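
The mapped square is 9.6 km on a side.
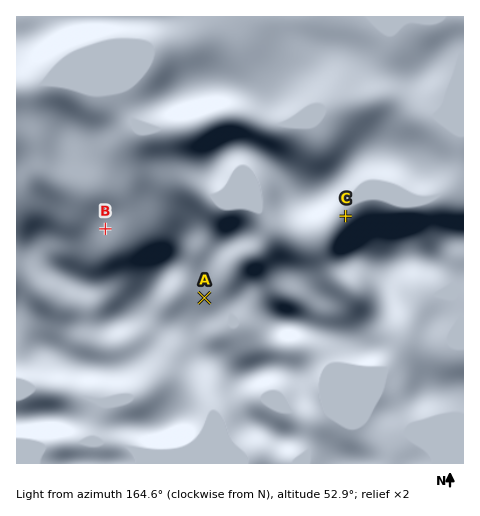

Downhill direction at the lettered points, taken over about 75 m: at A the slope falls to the NE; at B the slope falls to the NE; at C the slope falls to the NW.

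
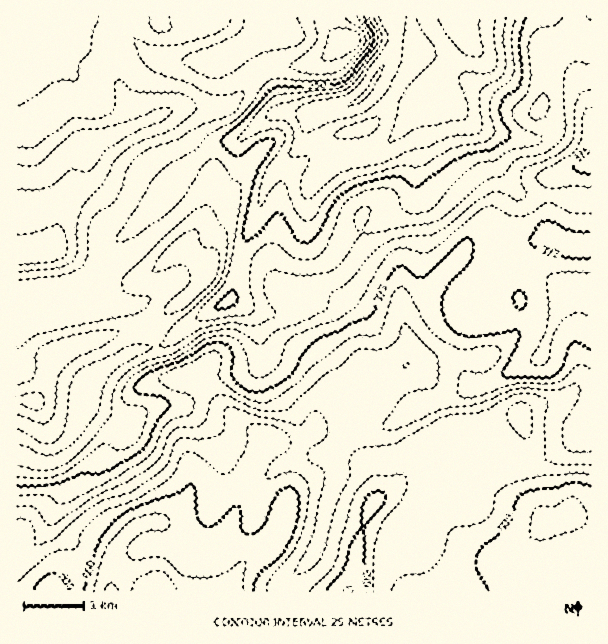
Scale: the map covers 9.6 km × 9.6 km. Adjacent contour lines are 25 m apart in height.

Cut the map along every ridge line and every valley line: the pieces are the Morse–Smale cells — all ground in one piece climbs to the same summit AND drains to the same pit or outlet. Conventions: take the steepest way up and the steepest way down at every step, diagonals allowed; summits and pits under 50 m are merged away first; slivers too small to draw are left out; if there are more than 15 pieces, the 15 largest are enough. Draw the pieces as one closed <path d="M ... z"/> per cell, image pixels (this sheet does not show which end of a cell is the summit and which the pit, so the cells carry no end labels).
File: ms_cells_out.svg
<path d="M591 16l-201 1 4 12 0 16-24 44-13 13-6 2-37 10-7 11-3 13-6 11-27 25-13 41-14 28-10 48-5 9-44 26-15 16-11 4-28 6-32 20-11 11-4 25-10 21-6 9-11 10-13 2-23-12-5-1 1 155 270 0 3-13 18-18 10-16 7-36 12-32-3-22 11-15 30-7 45-27 69-22 23-14 29-13 12-34 11-21 12-12 16 1z"/><path d="M264 16l-248 1 1 296 28-7 35-2 32-58 52-49 10-15 20-20 18-16 10-4 18-3 24-19 18-9-10-19-36-42 19-12 11-9z"/><path d="M582 290l-9 2-9 10-11 21-13 35-16 6-35 20-69 22-6 5 1 11 23 42 0 36-34 33-8 12-11 22-3 14 1 11 209-1 0-298z"/><path d="M296 112l-21 2-35 25-18 3-15 8-33 32-10 15-52 49-32 58-35 2-29 8 0 121 2 3 26 12 13-2 11-10 6-9 10-21 4-25 11-11 32-20 28-6 11-4 15-16 44-26 5-9 8-43 16-33 8-32 5-9 27-25 14-32-1-2z"/><path d="M413 410l-38 23-30 7-9 12-2 9 3 16-12 32-7 36-10 16-18 18-2 8 0 5 94-1 3-24 11-22 8-12 34-33 0-36-23-42z"/><path d="M389 16l-123 0 0 13-11 9-19 12 36 42 10 20 30 3 5-3 34-8 6-2 13-13 24-44 0-16z"/>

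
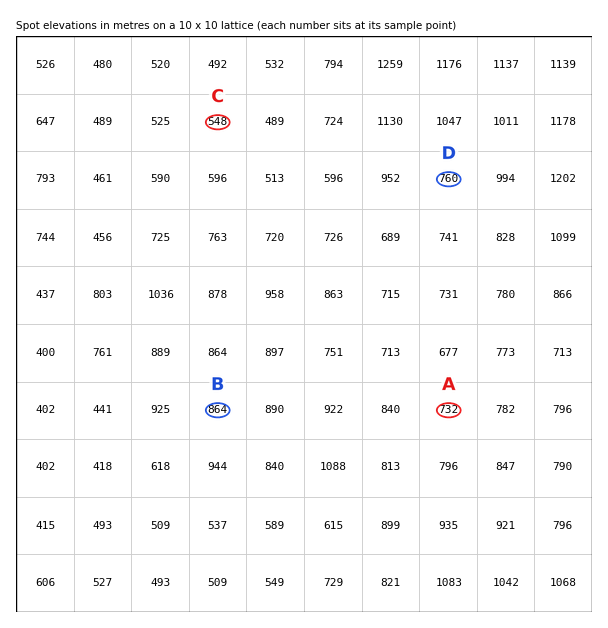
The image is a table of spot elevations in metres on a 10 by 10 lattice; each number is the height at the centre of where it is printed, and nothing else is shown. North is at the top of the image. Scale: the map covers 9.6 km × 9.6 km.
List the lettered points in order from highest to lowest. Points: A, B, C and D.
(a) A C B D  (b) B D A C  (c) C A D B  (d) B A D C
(b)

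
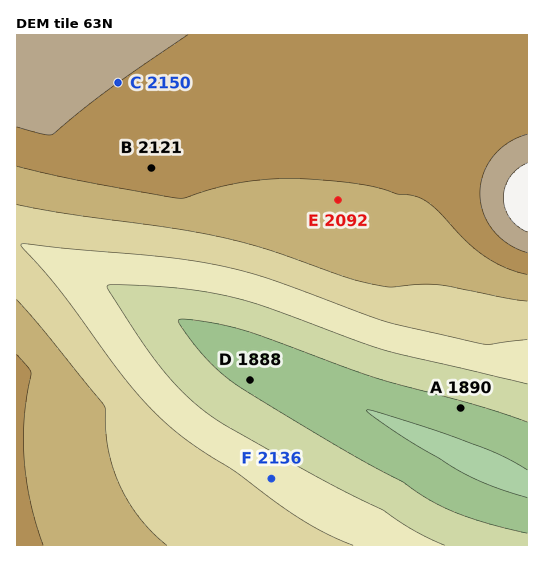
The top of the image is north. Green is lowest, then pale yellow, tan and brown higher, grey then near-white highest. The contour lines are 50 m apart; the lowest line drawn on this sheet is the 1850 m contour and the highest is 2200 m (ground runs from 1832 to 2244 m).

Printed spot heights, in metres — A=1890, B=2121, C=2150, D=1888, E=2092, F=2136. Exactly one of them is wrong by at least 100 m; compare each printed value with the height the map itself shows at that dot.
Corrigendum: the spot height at F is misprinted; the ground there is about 1986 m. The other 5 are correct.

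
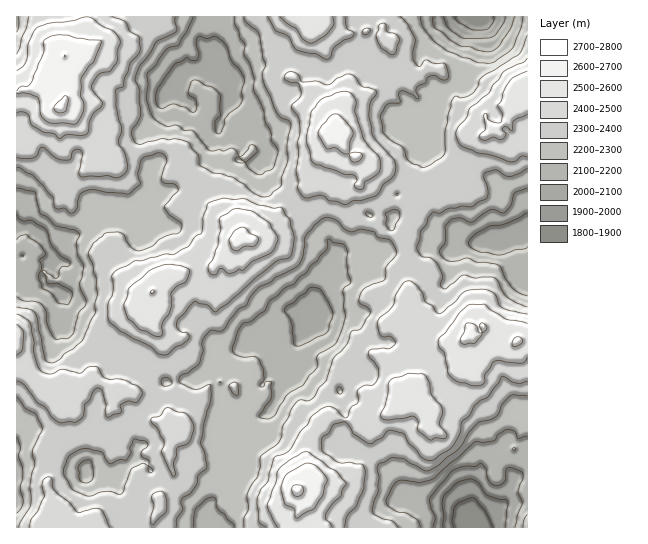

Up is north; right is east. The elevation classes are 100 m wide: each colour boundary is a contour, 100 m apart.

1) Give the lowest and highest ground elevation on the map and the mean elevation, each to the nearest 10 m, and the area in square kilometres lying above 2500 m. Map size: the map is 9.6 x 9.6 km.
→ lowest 1800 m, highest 2720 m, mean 2330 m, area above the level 11.6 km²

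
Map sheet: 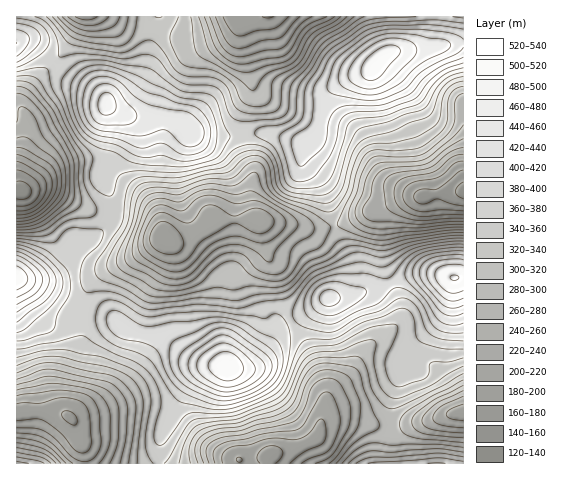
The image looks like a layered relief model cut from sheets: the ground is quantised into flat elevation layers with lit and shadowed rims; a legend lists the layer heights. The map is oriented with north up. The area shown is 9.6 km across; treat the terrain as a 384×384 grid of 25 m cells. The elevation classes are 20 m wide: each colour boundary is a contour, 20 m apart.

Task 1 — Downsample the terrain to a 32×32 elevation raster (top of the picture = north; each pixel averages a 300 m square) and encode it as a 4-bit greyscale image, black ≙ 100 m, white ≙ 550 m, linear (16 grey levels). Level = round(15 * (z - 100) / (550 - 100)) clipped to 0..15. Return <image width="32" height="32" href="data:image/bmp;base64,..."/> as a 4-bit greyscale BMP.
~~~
<image width="32" height="32" href="data:image/bmp;base64,Qk12AgAAAAAAAHYAAAAoAAAAIAAAACAAAAABAAQAAAAAAAACAAATCwAAEwsAABAAAAAAAAAAAAAAABEREQAiIiIAMzMzAERERABVVVUAZmZmAHd3dwCIiIgAmZmZAKqqqgC7u7sAzMzMAN3d3QDu7u4A////AIdlRFZ4iGVDMzNEVoiIiIhmVDNGeJh1REMzM0Vnd3ZmREM0RniZd2ZVRENEVmZVRDMzNEV4mZiId2VERFZmVEMzMzRWeJmquqmHVERWd2ZUVURVZniavM3LmGRFZ4iHZmZmZ3eJq83u3LllVWeIiIeHd4iImavN7ty5h2d3iIiImYiJmqqrvN3LqZiId4iJmaqZmaqqqrvLuqmZmYiImaq6qZmqqZqqqpmZqrqZmJq7y6mZmZiIiYiJmau7uqmrzNy6mYiHdnd3eIibu7qqvN7cupiHZlVWd3Zniaqqqr3uy6mYdlVERWdmVniJmZq83amZmYdUM0VWVVZneIiImqt3iZmHZDNERERFZndmZmd3RXiIiGRERERERWZ2VURERCNWeIh1VVRFRFZ4h1RDIiISNXiYdmZlVlZ5mZhlQyIhIjV5mYiIh3dmiqqYZUQzIjNGeZmaqqmYd4q6qHZVVUNEVomaq6u7qYiau6mHd3ZUVWeau7u7y6mZqrupiIh3ZVV4rMzMvMupmZmrupmYiHZWebzcy7u6mIeJq7u7qph2Z4m83LuqmZh3iau8zMuphoiZq8uqmYiHZ3ibvN3cupiZmaqpmZh3ZlZnirze3cu6upmIiIiHdlRFVXmrze3cy7qYd3eIh3ZUNERnmrzMzMuphlVmeId2QzM0Vniaqqqq"/>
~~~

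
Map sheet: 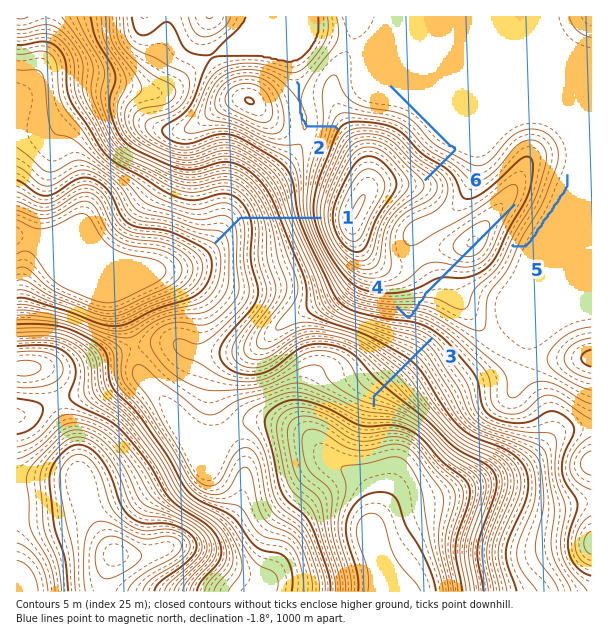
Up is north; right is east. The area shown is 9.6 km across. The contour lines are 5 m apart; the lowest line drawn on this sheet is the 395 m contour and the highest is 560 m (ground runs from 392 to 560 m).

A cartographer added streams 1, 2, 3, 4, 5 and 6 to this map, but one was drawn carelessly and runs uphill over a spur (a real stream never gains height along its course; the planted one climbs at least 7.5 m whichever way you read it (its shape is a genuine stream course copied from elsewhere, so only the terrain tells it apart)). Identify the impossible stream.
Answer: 4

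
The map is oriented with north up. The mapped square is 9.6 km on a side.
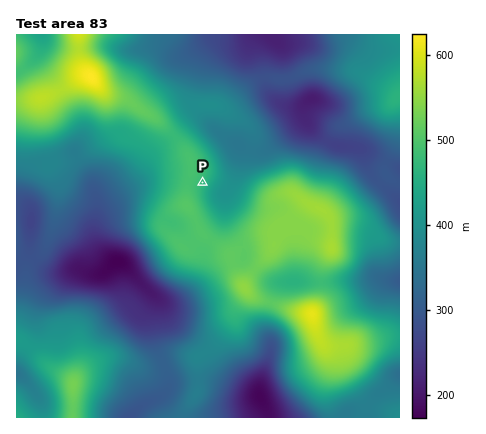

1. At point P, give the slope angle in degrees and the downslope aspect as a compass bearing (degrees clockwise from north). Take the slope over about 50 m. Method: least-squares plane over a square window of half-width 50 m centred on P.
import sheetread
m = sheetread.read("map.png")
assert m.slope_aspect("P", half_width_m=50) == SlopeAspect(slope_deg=7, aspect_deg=114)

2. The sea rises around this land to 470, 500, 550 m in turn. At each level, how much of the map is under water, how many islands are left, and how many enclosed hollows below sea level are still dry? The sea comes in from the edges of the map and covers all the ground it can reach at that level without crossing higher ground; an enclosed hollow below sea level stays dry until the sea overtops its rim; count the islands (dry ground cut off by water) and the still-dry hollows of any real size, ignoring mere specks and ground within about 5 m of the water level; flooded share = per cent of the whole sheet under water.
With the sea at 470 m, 73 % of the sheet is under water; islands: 0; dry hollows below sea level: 1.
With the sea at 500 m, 83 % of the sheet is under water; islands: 1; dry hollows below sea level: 0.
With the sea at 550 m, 94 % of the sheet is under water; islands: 2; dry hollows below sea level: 0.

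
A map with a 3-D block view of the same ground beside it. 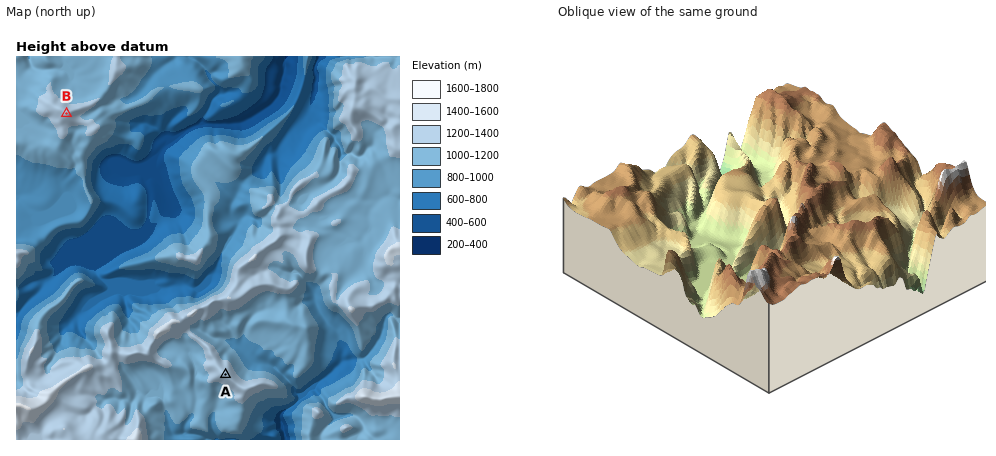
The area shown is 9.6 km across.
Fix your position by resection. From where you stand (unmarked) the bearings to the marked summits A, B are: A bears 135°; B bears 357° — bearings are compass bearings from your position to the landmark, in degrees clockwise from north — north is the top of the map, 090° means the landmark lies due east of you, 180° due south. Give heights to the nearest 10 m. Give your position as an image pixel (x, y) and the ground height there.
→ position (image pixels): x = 72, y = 221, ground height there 910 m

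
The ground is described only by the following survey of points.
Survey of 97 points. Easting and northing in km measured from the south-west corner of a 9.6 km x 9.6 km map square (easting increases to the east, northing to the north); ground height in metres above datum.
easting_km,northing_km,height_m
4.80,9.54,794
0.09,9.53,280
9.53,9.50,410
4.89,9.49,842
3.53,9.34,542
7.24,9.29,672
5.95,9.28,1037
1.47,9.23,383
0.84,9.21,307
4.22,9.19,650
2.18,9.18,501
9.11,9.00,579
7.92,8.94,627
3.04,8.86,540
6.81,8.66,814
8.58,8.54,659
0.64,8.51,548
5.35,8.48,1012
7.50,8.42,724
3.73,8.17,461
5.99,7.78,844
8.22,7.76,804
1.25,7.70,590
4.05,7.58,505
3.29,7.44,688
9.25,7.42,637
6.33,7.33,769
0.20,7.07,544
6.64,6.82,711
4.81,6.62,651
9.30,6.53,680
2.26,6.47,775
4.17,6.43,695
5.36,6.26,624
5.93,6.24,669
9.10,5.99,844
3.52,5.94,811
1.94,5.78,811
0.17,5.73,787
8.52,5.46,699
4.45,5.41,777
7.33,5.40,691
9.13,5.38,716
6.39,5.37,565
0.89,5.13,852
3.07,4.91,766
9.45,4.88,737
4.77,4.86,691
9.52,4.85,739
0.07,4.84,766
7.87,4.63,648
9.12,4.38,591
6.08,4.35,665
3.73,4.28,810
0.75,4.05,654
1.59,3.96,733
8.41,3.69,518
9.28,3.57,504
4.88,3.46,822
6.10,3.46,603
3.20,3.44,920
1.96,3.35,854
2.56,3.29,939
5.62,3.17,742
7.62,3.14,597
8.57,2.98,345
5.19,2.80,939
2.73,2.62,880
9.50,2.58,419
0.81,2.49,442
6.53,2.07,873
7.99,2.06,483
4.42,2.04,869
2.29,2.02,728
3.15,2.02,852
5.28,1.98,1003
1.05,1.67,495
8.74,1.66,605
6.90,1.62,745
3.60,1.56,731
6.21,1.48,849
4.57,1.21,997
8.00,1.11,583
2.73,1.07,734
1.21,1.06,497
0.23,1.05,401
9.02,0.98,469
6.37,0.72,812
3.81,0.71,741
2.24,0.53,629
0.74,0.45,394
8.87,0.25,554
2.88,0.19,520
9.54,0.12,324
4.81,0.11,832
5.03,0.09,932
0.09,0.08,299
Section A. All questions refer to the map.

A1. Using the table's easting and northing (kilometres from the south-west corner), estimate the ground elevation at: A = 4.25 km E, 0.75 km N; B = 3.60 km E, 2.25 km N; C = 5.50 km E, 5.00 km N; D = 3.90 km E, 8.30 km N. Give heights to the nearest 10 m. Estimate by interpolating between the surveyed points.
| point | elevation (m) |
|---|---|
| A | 840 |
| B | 840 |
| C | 690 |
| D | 560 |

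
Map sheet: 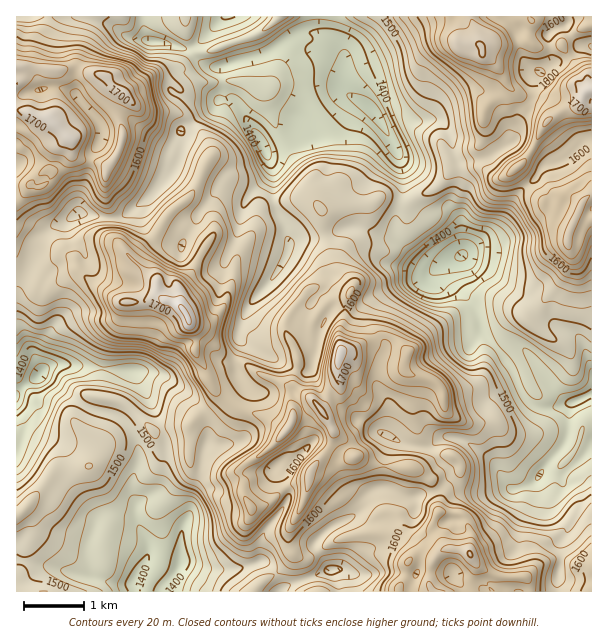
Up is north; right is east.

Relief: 1335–1745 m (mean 1540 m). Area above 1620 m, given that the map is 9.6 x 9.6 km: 19.8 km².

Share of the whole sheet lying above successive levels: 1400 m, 95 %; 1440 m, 85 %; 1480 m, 73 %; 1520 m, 58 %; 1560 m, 44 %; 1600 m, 28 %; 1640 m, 15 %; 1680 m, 5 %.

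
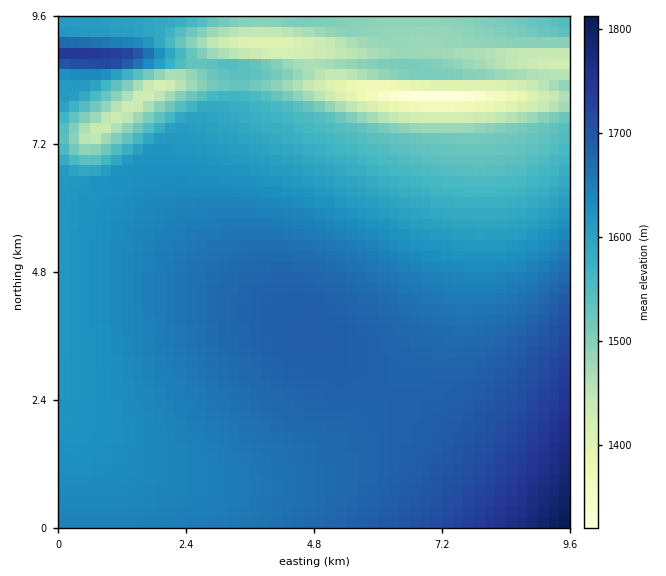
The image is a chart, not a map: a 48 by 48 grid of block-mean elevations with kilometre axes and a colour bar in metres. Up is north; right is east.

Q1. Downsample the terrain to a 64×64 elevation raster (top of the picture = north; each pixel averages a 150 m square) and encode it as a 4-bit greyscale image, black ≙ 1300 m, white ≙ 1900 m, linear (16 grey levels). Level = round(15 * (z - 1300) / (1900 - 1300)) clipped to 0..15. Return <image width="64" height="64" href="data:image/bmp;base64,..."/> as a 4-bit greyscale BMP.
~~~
<image width="64" height="64" href="data:image/bmp;base64,Qk12CAAAAAAAAHYAAAAoAAAAQAAAAEAAAAABAAQAAAAAAAAIAAATCwAAEwsAABAAAAAAAAAAAAAAABEREQAiIiIAMzMzAERERABVVVUAZmZmAHd3dwCIiIgAmZmZAKqqqgC7u7sAzMzMAN3d3QDu7u4A////AJmZmZmZmZmZmZmZmZmZmZmZmqqqqqqqqqu7u7vMzMzdmZmZmZmZmZmZmZmZmZmZmZmZqqqqqqqqqru7u7zMzN2ZmZmZmZmZmZmZmZmZmZmZmZmaqqqqqqqqu7u7u8zMzYiIiIiJmZmZmZmZmZmZmZmZmZqqqqqqqqqru7u7zMzMiIiIiIiJmZmZmZmZmZmZmZmZmaqqqqqqqqq7u7u8zMyIiIiIiIiZmZmZmZmZmZmZmZmZqqqqqqqqqqu7u7vMzIiIiIiIiImZmZmZmZmZmZmZmZmaqqqqqqqqq7u7u8zMiIiIiIiIiZmZmZmZmZmZmZmZmZqqqqqqqqqqu7u7vMyIiIiIiIiJmZmZmZmZmZmZmZmZmqqqqqqqqqqru7u8zIiIiIiIiImZmZmZmZmZmZmZmZmaqqqqqqqqqqu7u7vMiIiIiIiIiZmZmZmZmZmZmZmZmZqqqqqqqqqqqru7u8yIiIiIiIiJmZmZmZmZmZmZmZmZqqqqqqqqqqqqq7u7vIiIiIiIiJmZmZmZmZmZmZmZmZqqqqqqqqqqqqqru7u8iIiIiIiImZmZmZmZmZmZmZmaqqqqqqqqqqqqqqq7u7uIiIiIiIiZmZmZmZmZmZmZmqqqqqqqqqqqqqqqqru7u4iIiIiIiZmZmZmZmZmZmZqqqqqqqqqqqqqqqqqqq7u7iIiIiIiJmZmZmZmZmZmZqqqqqqqqqqqqqqqqqqqqu7uIiIiIiImZmZmZmZmZmaqqqqqqqqqqqqqqqqqqqqq7u4iIiIiImZmZmZmZmZmaqqqqqqqqqqqqqqqqqqqqqqu7iIiIiIiZmZmZmZmZmaqqqqqqqqqqqqqqqqqqqqqqq7uIiIiIiJmZmZmZmZmaqqqqqqqqqqqqqpmaqqqqqqqqu4iIiIiImZmZmZmZmaqqqqqqqqqqqqqZmZmZqqqqqqq7iIiIiImZmZmZmZmZqqqqqqqqqqqqqZmZmZmZqqqqqquIiIiIiZmZmZmZmZqqqqqqqqqqqqqZmZmZmZmZqqqqq4iIiIiJmZmZmZmZmqqqqqqqqqqqqZmZmZmZmZmaqqqqiIiIiImZmZmZmZmaqqqqqqqqqqqZmZmZmZmZmZmqqqqIiIiIiZmZmZmZmaqqqqqqqqqqqZmZmZmZmZmZmZqqqoiIiIiJmZmZmZmZqqqqqqqqqqqZmZmZmZmZmZmZmaqqiIiIiJmZmZmZmZmaqqqqqqqqqZmZmZmZmZmZmZmZmqqIiIiImZmZmZmZmZqqqqqqqqmZmZmZmZmZmZmZmZmZqoiIiIiZmZmZmZmZmaqqqqqqmZmZmZmZmZmZmZmZmZmaiIiIiJmZmZmZmZmZmaqqqZmZmZmZmZmZmZiImZmZmZmIiIiIiZmZmZmZmZmZmZmZmZmZmZmZmZiIiIiIiJmZmYiIiIiJmZmZmZmZmZmZmZmZmZmZmZmIiIiIiIiIiZmZiIiIiImZmZmZmZmZmZmZmZmZmZmZiIiIiIiIiIiIiZmIiIiIiZmZmZmZmZmZmZmZmZmZmYiIiIiIiIiIiIiImYiIiIiImZmZmZmZmZmZmZmZmZmIiIiIiIiIiIiIiIiJiIiIiIiZmZmZmZmZmZmZmZmZiIiIiIiIiHd3d4iIiIiIiIiIiImZmZmZmZmZmZmZmIiIiIiIiHd3d3d3d3iIiIiIiIiIiJmZmZmZmZmZmYiIiIiIiId3d3d3d3d3d3iIiIiIiIiIiZmZmZmZmZiIiIiIiIiHd3d3d3d3d3d3d4iIiIiIiIiIiIiYiIiIiIiIiIiIh3d3d3d3d3d3d3d3eIiIiIiIiIiIiIiIiIiIiIiIiId3d3d3d3d2Zmd3d3d3iIiIiIiIiIiIiIiIiIiIiIh3d3d3d3dmZmZmZmZ3d3eId3iIiIiIiIiIiIiIiIiId3d3d3d3ZmZmZmZmZmZ3d4d2Z3iIiIiIiIiIiIiIiHd3d3d3dmZmZmZmZmZmZmZ3dmVmZ3iIiIiIiIiIiId3d3d3d3ZmZmZmZmZmZmZmZmdmVVVmd4iIiIiIiIiHd3d3d3d2ZmZmZmZmZmZmZmZmZmVERFVmeIiIiIiIh3d3d3d3dmZmZmZmZlVVVVVmZmZmZUQzRVZneIiIiId3d3d3d3ZmZmZmVVVVVVVVVVVmZmZmVEM0RVZneIiHd3d3d3d2ZmZmVVVERERERERFVVVmZnZlVENEVWZ3d3d3d3d3dmZmZVVERDMzMzMzMzRERFVWd2ZVRDNEVWZ3d3d3d3dmZlVURDMyIiIiIiIiIzMzREWId2ZUQzRFVmZ3d3d3ZmVVREMzIiERERERERESIiMzRIiHdmVUMzRFVWZmZmZVVEQzMiIRERERERERERIiMzREiIiHZlVDMzRFVVZmVVVERDMyIiIiIzMzMzMzMzM0RFWIiIiHdlVEREVWZmZmVVVERDM0REVVVVVVVVVVRERERJmaqqmYh3ZlVWZmZmZmVVRERVVVVWZlVVVVVEREREMzu7u7u7qpiHdmZmZVVURERERERFVVVVVVVERERDMzMzO7u7u7qqmIdmVURDMzMzMzMzREREREVERERERERERERKqpmZmZiHdmVUQzMzIjMzMzREREVVVVVVVVVVVVVVVViIiIiIiHd2ZVREQzMzMzRERFVVVVVVVVVVVVVVVVVmaIiIiIh3d3dmZVVERERERVVVVVVVVVVVVVVVVVVVZmZoiIiIiHd3d3dmZlVVVVVVVVVVVVVVVVVVVVVVVVZmZm"/>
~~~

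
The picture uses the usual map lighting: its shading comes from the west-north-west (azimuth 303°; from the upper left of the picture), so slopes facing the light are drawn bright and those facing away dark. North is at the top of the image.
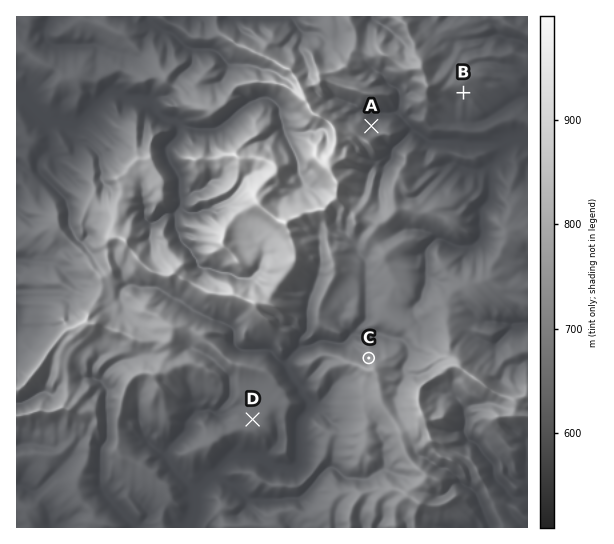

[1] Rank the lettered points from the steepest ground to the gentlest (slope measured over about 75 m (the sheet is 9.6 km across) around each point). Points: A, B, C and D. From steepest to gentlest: A C B D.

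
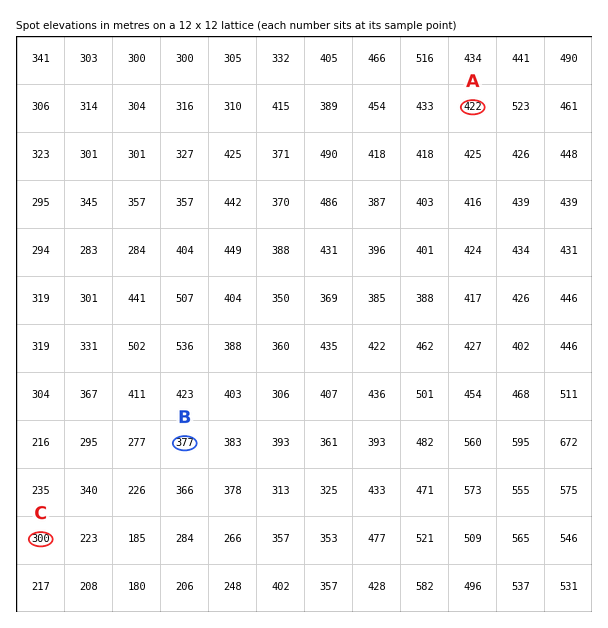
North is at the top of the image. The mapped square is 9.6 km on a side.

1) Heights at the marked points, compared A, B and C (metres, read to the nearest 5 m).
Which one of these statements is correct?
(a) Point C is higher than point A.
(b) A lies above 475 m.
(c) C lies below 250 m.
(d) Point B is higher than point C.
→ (d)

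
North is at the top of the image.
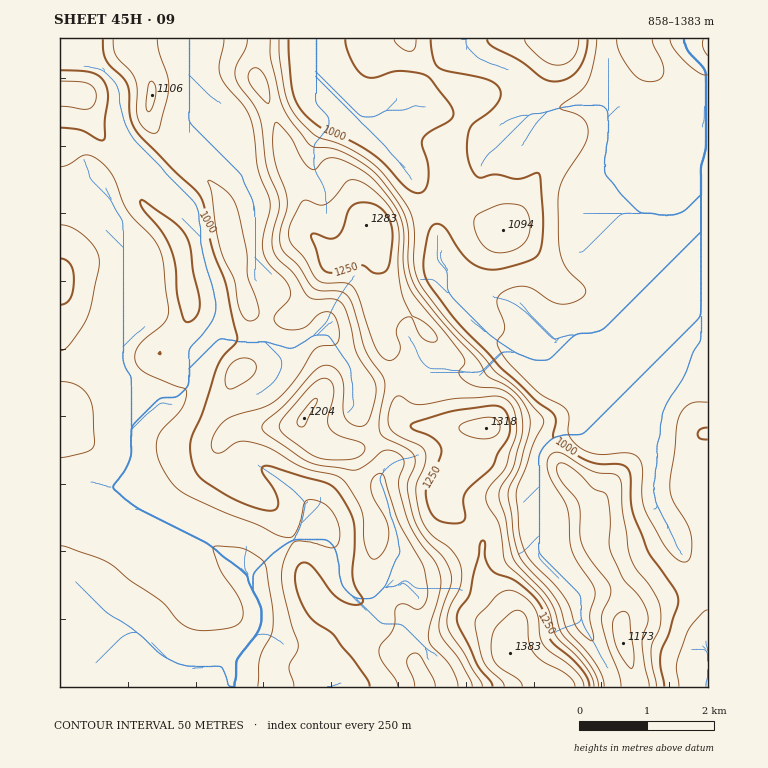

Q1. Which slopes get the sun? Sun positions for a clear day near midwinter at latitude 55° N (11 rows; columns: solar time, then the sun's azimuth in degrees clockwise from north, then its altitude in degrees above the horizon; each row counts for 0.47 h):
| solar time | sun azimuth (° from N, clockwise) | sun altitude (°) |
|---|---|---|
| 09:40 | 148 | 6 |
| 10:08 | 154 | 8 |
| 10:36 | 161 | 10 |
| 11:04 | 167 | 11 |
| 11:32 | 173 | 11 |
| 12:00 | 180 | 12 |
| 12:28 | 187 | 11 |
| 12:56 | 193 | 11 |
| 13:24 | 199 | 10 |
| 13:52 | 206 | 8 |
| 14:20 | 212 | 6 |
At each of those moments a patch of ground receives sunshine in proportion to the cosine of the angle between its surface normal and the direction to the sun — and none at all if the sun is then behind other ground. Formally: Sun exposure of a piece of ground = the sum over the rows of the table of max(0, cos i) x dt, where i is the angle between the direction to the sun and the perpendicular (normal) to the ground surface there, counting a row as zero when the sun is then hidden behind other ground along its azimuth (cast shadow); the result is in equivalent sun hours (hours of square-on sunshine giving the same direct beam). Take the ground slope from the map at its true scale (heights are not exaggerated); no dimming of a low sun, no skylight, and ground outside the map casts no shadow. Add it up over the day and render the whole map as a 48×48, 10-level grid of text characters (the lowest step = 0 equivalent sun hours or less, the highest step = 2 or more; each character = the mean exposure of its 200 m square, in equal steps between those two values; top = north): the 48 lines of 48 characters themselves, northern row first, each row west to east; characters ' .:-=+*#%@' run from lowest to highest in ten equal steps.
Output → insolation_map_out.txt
====+=--=-=----==--====+++=-===+**+===+==+=-::-=
::-+%*::-==-:..-----=++*##*-:--=*#%####+=**=:.:=
   =%#::-====-::-:--=+***##=.  .:=*%%@#+=+**=:::
   :++--===*#%*-:.:--=++++++=:  :-=*%%#+==+++=--
#*+==-=++==+#%%=.  ..:-=---=+++++++***+=========
%%*+=+*+=====*#+.     .:::::-=#%#*+=-::-==---===
##*==#%+======+=.      .....:-+#+==:..:-=----===
*##=-+@*:-======:.      .::---====-::=+===---===
**##-=*%=.:-===+=:      .:-----:::::=**========-
*++*+-=*%=..-=+*+-::.    :----:. ..-+*+===+++==-
+==++--=*@*:.-+#*-.::.   .:--:::. .-+++====+====
====+=.-=+#-.:=*+-....    .---:....-============
--==+*-.:-+=::---:..:.    :-++:  .:-============
::-==#%- :=+---:....:---.:-=++=:.:-=====--======
.::-==##-.=+=----=-::-=+=-====+++++===---=======
.::-===*+-=*+-=+#%*-:=+====--=+#%%#+-----=======
:--=====+==*#==#@@#++**++-:::-+#%@%+-:---=======
-========--+#=-+%%%@@%+*+:..:-=*##*+=:::-=======
=========-:=+--==*@@@@+=+:  .:-=++++==---=======
++======++-=++--:-%@@#+==-   .:-::-=+++=========
*++===-:-**=+*+--=*****++=:    ..::-=++=========
*+===-. -#*-=****#+==+*+===.    .::-============
++===:..+*=:.:-=+=:.:=*+-=+*-    .:----=========
=======++=-.  .:::. .=##*++*+:    ::---=========
--===+##+=-::==-:.   -#%*+=--:     :----========
::-===*#*=::+*+:.   :-=+-:::.       :------===--
.:-======-:-+=:   .==--::..          :--------:.
---====-:::--.    =*=:.::.       ..  .:------:. 
===-==-:::::::::-==-:  -+=:::::::-===. .:-----::
++=--=----:-+#%@@%+:   +@@@#***##***.    .:---==
#*+========+**%@@@@#+++%@@#+==+*##*-      .:--=*
##**+===+++*+==*@@@@@@@%+-:::-=+*#*-:     .---=+
+++++=+++***+-:-*@@@@%*+=:..-+*%@%+-*+.  .-=--=+
=====+++*###*+-:-+##%#=-++=-=+**++--+#=::-=--===
---===+***#%%%#*===+*#=:=*+++=-:::::-==-----====
=-::::-=+***#%%%*===+*=:-*##*+-..-.::-----::-===
+=-------=++**###======-=*@@#*=:::.:::-==-:::-==
***++==----=+***=..:--+*++%@%*==-. .:-==---:::--
++**+++==---=++=:...:-=*+=+##*=-:   ::++-::..:-=
===+++++===--===--::-=++=-=++=-:     .-+=:....:=
====++++===---==+=-::=*+----::-:     .::-:..:::=
=====+++===----=++=-.:==::::..::.     ......:-==
=======++========+*+-:::--:.:::...........---+++
========+++*++=-=+**+=---::-+*+-::--.  :--=++++=
========++***+=:-=++++=-:::+%%*=---:   .==-+*+==
=========++**+-::-=++++=-:-=#@#+==:     =#=-====
==============-====++****+--=#@@@#=:    -#=:-===
=========---=--======+++++=-=+#%%#+=:..:-+=:--==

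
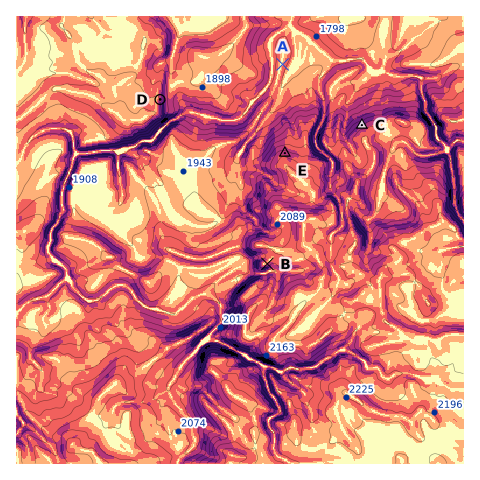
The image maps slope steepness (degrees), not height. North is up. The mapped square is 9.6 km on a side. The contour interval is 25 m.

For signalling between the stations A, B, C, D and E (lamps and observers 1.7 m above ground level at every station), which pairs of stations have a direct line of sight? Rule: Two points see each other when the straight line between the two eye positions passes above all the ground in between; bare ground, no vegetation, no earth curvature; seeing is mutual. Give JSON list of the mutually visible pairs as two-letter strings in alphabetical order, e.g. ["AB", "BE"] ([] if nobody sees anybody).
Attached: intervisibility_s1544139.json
["AC", "AE", "CD", "CE", "DE"]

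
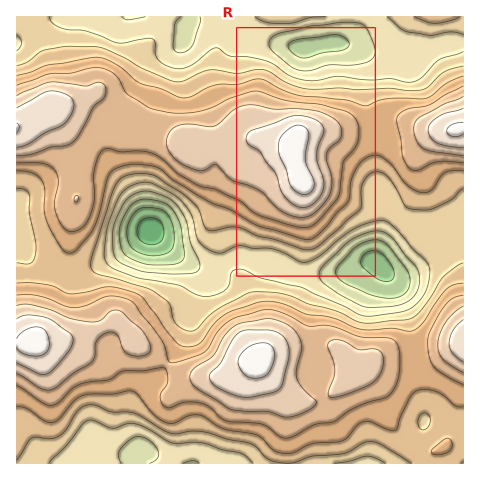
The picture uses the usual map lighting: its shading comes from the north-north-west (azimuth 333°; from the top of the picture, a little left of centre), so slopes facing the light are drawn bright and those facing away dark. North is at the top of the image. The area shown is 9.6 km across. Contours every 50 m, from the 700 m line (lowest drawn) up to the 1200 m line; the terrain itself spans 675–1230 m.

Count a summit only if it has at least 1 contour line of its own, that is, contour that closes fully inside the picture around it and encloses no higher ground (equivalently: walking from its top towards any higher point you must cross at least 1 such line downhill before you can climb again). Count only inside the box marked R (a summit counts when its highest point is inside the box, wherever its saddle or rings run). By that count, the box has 1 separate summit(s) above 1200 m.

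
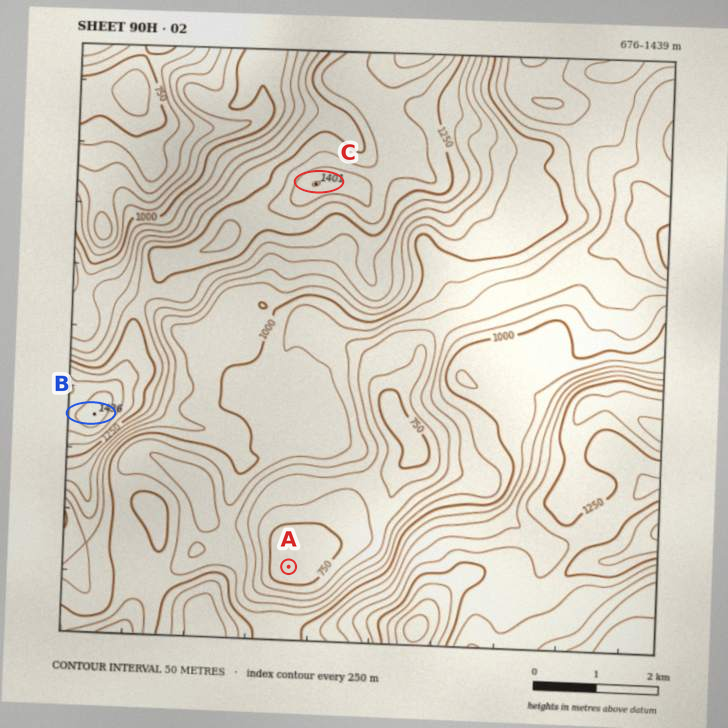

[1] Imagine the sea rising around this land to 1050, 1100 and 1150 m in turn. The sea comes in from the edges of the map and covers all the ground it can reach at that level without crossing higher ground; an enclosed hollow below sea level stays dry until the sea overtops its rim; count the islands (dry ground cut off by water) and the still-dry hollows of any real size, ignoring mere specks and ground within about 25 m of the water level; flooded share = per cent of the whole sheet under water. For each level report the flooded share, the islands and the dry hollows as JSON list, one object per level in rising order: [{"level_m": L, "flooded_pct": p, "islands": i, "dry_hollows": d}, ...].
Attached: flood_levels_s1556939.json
[{"level_m": 1050, "flooded_pct": 58, "islands": 0, "dry_hollows": 0}, {"level_m": 1100, "flooded_pct": 65, "islands": 0, "dry_hollows": 0}, {"level_m": 1150, "flooded_pct": 70, "islands": 0, "dry_hollows": 0}]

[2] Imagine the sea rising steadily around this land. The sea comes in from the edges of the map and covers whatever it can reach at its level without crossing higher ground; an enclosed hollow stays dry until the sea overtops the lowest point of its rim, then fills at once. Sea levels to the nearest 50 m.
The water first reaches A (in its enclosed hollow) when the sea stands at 900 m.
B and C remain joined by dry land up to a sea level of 1200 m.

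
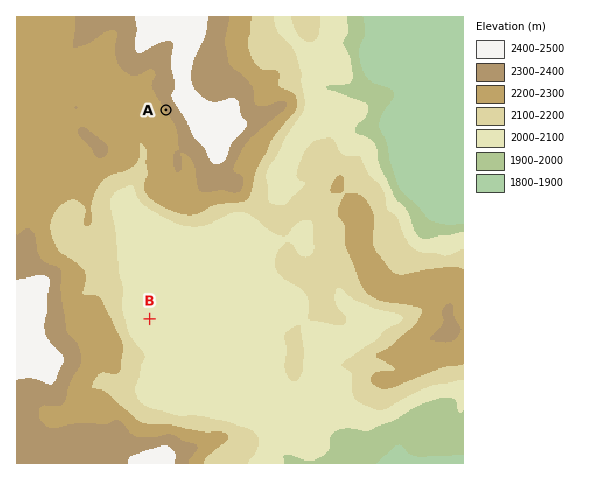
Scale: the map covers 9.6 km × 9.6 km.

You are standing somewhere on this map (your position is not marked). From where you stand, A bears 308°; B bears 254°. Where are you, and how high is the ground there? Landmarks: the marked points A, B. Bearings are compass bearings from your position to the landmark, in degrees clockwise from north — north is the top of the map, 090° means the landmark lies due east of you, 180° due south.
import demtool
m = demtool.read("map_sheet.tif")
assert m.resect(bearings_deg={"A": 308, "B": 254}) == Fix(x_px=357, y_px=259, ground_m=2250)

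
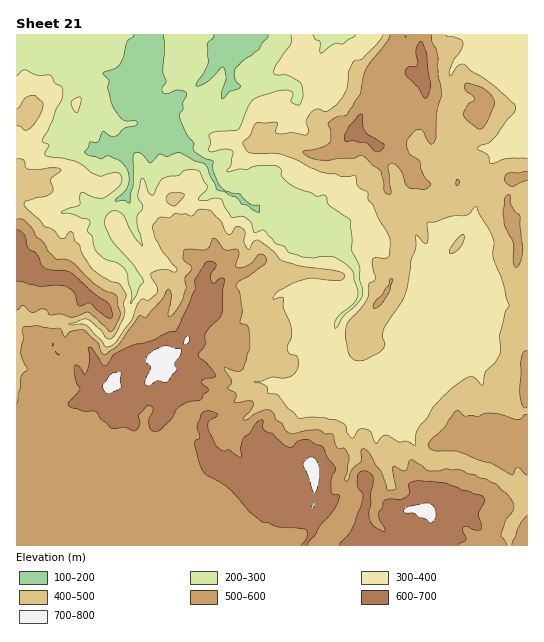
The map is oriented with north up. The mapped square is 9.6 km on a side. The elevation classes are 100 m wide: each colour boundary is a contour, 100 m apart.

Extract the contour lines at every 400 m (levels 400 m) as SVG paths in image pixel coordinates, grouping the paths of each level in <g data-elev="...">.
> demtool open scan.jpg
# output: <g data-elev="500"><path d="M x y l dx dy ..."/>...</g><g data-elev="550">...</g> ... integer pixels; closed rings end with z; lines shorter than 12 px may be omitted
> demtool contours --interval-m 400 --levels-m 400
<g data-elev="400"><path d="M450 253l5-1 6-5 3-8-1-5-4 3-6 8-4 6z"/><path d="M171 205l4 1 10-11-8-3-8 2-3 6z"/><path d="M527 158l-22 1-14 5-1-1-3-8-10-6 2-2 10-4 7-7 11-16 7-8 2-5-21-20-24-16-6-6-7 1-8 10 0-7 4-10 7-8 2-8-4-4-6-2-6 0-1-2"/><path d="M17 126l4 1 4 3 5-2 9-12 4-12-7-8-5 0-6 3-6 8-2 2"/><path d="M383 35l-6 9-14 14-2 2-6 0-2 3-5 10-1 16-10 15-10 7-2 1-8-3-7 4-4 8 3 10-2 4-16-3-13 2-3-2 2-9-19-1-4 4-4 10-7 7 4 8 3 2 29 1 18 6 24 12 14 2 6 2 13-1 2 1 2 11 10 5 0 8 5 5 6 15 11 17 0 16-3 5-12-1-2 2-1 6 3 14-6 5-1 12-3 7-15 17-3 5-2 11 3 16 3 6 6 3 10-2 12-7 5-5 1-4-3-7 2-8 18-27 5-12 4-29 5-12-1-13 2 0 9 9 2-5-1-16 8-1 18-6 13-1 4-2 4-5 3-1 2 6 10 16 4 10 0 18 8 19 8 29-4 7-5 23 0 18-5 9-10 10-3 13-8-8-7 0-16 12-17 16-6 12-11 14-2 14-9-4-7 1-13-7-4 2-5 7-7-13-7-2-5 1-5 8-6-5-2-9-8-4-15-3-23 1-11-10-10-13-10-2-2-7-5-3-6 0 0-2 4 1 12-5 18 0 6-4 3-6-1-11-7-2-3-5 1-4 3-8 1-6-2-8-7-15 1-9-2-2-9 2 3-6 17-10 10-3 11-2 25 2 4-1 1-4-9-4-34-5-19-5-11-12-13-9-5 2-4 8-5-7 1-10-1-4-7-3-6 8-4 0-6-13-11-11-11-1-8 7-5-2-11-1-5 5-11 0-5 6-2 4 3 11 8 14 14 15 0 3-3 1-5-2-8 0-10 3 0 4 6 10 0 6-8 7-6-1-4 2-7 19-18 24-5 3-4 0-4-7-15-15-17-1 18-5 14 11 5 8 5 1 7-8 6-14 1-6-2-7 3-10-7-10-9-3-17-12-10-14-4-10-5-5-1-7-4-1-4 6-4 0-7-7-11-6-3-5-16-15 2-4 19-4 6-4 2-4-3-9 10-8 1-3-7-1-25 1-4-2-1-7-7-1"/></g>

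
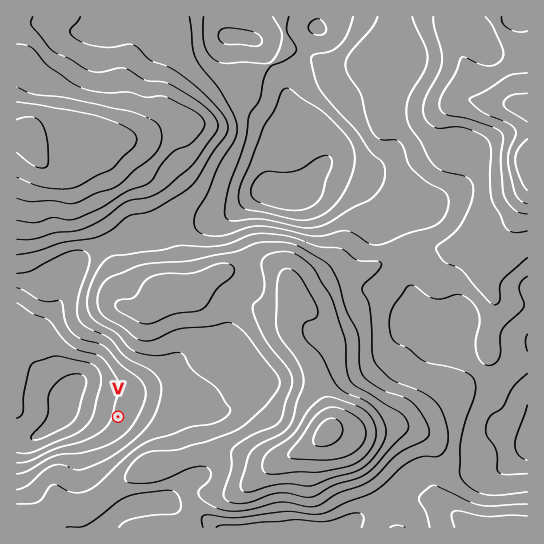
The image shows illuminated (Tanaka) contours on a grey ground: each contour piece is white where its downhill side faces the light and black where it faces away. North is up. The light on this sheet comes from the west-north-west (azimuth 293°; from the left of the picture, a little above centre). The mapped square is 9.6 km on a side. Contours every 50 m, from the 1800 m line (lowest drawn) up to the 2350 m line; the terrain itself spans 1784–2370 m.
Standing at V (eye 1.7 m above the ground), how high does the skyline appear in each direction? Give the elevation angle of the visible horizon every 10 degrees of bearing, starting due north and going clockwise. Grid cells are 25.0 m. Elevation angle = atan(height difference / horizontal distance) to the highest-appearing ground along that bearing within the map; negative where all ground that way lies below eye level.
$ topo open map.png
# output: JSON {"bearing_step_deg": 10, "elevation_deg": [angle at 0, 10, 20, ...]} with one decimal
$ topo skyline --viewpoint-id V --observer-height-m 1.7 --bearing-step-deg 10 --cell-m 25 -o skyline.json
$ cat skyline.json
{"bearing_step_deg": 10, "elevation_deg": [6.8, 7.3, 7.3, 6.1, 5.2, 4.9, 5.3, 6.1, 6.8, 7.4, 8.1, 8.8, 9.6, 10.8, 12.1, 12.6, 11.9, 10.5, 8.8, 7.1, 5.6, 4.9, 4.6, 3.9, 1.1, -1.7, -2.9, -1.8, -1.4, -1.2, -1.5, -1.3, 0.1, 2.7, 4.3, 5.3]}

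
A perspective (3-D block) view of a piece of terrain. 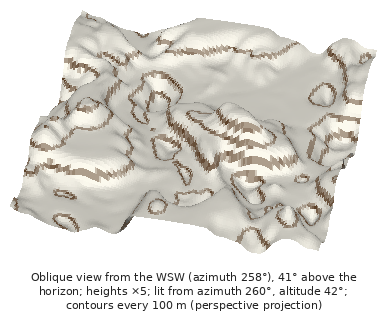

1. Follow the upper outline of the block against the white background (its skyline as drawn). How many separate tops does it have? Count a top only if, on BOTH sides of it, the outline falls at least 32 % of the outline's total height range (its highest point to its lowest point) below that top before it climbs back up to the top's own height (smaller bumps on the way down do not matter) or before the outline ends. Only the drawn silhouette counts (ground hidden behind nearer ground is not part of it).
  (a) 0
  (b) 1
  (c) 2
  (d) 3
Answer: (a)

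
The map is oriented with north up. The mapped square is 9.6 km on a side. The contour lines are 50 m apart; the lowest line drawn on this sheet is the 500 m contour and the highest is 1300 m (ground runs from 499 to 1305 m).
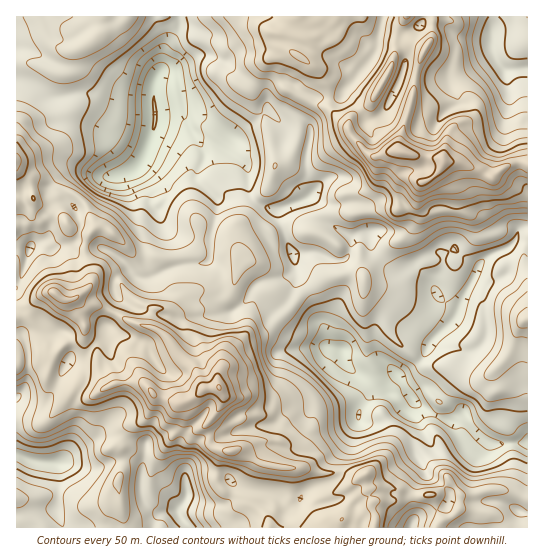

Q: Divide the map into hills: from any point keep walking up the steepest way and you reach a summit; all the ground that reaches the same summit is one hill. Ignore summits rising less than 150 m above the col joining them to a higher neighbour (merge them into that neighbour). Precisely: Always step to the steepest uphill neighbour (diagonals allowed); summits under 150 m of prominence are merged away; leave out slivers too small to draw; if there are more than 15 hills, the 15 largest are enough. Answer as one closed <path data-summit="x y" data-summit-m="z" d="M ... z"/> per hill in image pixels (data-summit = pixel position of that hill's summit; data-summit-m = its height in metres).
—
<path data-summit="219 387" data-summit-m="1305" d="M179 16l-163 1 0 510 511 1 1-86-21 2-18-1-20-17-6-15-28-20-10-3-14 9-13-22-9 12-4 0-30-14-8-8-4-14-16-6-2-12-8-16-2-14-18-29-4-20-6-12-7-21 0-12-17-2-11-9-4-11 0-18-17-19 0-13-34-24-12-1-4-3-26 2 0-29 8-17 1-15 15-21z"/><path data-summit="443 161" data-summit-m="1287" d="M493 16l-312 0-2 13-15 21-1 15-10 24 2 22 26-2 4 3 12 1 34 24 0 13 17 19 0 18 4 11 11 9 17 2 0 12 7 21 6 12 4 20 18 29 2 14 8 16 2 12 14 4 6 16 8 8 24 12 10 2 9-12 20-11 14-25 23-21 2-5 0-5-14-7-8-11 2-13 6-10 0-12 6-4 6-2 23 18 11-11 22-11 6-8 2-7 9-4 0-157-22 2-9-9-6-17z"/><path data-summit="527 319" data-summit-m="984" d="M527 227l-8 3-2 7-6 8-22 11-9 7-19 38 1 2 17 4 4 3 4 15 0 9-3 7-9 8-8 3-13-5-13-15-13 13-8 17-21 13 12 22 14-9 10 3 29 20 5 15 13 13 12 5 32-1 2-2z"/>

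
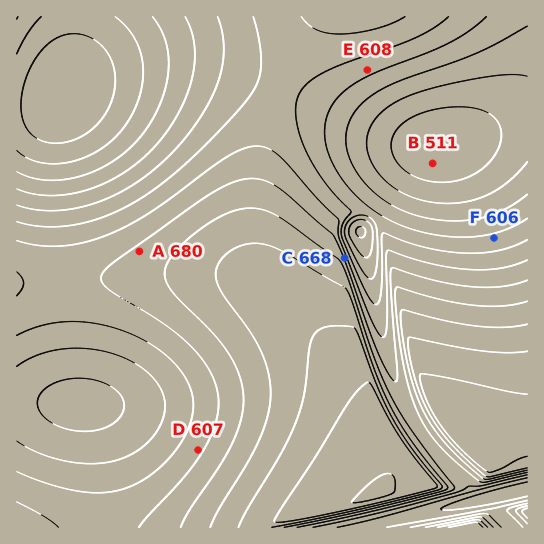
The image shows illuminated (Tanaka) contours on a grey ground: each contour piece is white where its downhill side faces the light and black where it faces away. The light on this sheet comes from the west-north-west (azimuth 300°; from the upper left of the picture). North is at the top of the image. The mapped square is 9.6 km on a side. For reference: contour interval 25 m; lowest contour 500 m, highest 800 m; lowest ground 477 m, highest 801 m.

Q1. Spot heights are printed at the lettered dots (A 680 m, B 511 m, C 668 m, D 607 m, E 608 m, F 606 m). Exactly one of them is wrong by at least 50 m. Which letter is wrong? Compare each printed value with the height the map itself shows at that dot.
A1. D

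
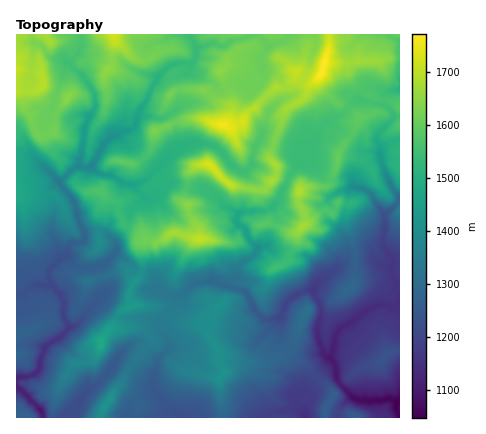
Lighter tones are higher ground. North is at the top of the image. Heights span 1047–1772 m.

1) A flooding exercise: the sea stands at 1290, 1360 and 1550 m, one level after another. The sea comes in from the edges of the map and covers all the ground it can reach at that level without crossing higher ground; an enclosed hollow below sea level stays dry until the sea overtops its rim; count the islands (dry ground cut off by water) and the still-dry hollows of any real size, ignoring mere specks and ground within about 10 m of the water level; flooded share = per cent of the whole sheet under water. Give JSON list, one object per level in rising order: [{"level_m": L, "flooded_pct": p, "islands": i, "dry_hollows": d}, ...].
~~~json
[{"level_m": 1290, "flooded_pct": 27, "islands": 1, "dry_hollows": 0}, {"level_m": 1360, "flooded_pct": 39, "islands": 1, "dry_hollows": 0}, {"level_m": 1550, "flooded_pct": 67, "islands": 1, "dry_hollows": 0}]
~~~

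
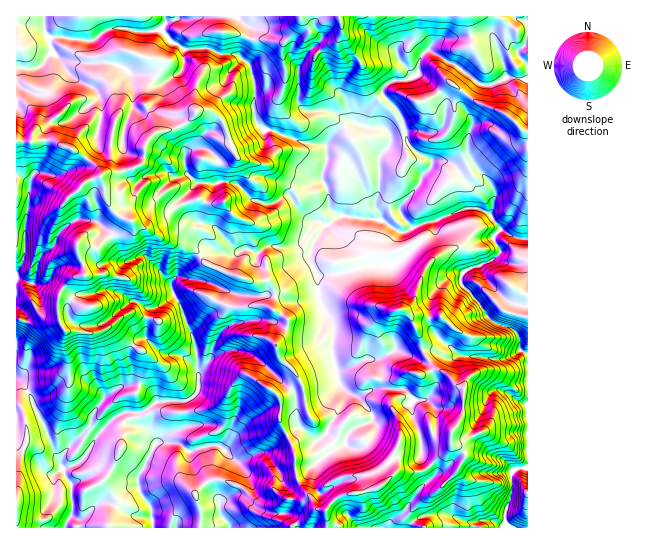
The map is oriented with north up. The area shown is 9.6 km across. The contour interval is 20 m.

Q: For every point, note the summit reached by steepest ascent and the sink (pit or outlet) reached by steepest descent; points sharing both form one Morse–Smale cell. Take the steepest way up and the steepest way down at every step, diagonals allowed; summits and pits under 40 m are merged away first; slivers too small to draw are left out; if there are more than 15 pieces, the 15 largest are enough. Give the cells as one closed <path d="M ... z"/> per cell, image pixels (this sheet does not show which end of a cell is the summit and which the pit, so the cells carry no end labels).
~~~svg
<path d="M165 16l-149 1 0 124 35-1 31 15 17 14 6 21 0 7 6 10 8 9 8 3-12 16-9 4-9 9-20-3 0 6 8 23-12 3-12 13-4 13 2 15-4 2-12-1-9 4-8-2-10 17 0 40 11 11 34 74 3-10 5-7 20-17 3-12 11-18 12-10 12-4 4-3 1-12-3-7 0-9 4-8 8-7 4-1 4-28 14-6 12-9-4-9 2-7 12-12 15-10-3-6-32-11-32-18 10-2 11-9 12 1 12-7 20-6 12 5 12-1 3-4 2-29 10-13-6-11-8-25-13-10-13 0-2-2 0-18 12-28 1-14-25 0-4-4-8-2-10-13 4-7z"/><path d="M467 16l-166 0-1 6-17 21-21-4-7 1-25-8-16 0-3 5-2 12 13 6 15 0 14 11 4 17-2 26 6 17 39 15 23 3 6 3 0 15-4 9 0 11 5 9 1 18 10 8-12 8-10-2-13 19-9 5-14 1-11-3-12 8-9-4-6 0-9 6-24-3-9 5 2 4 22 11 26 9 16-1 8 10 0 6 6 0 10 5 11 0 17-6-1-20 19 0 32-10 21 0 7-2 33-28 3-5 0-8 9-5 25-9 14 1 9 6 3-9-1-4-25-18-17-21-19-2-22-15-10-33-16-19 0-5 6-6 8-3 10 0 10-5 3-16 5-7 5-1 17 10 8-10 16-4 1-10z"/><path d="M201 256l-16 11-12 12-2 7 4 9-12 9-14 6-4 28-5 1-11 15 0 9 3 7-1 12-4 3-12 4-12 10-11 18-3 12-20 17-8 12 0 11 11 18 0 27-7 11 1 3 163-1-9-13 0-12 9-5 8-11-1-3 5-6 0-10-2-4-21-18-8 0-21 7-12-9-20 0-4-8-14-10-3-11 10-3 13-10 27 0 10-7 3-5 0-16-7-42 15-17 10-21 1-6 19 8 38 0 0-5-8-10-16 1-26-9-19-8z"/><path d="M218 287l-1 6-10 21-15 17 7 42 0 16-3 5-10 7-31 2-9 8-10 3 1 8 16 13 4 8 20 0 12 9 21-7 8 0 21 18 2 4 0 10-5 6 1 3-8 11-9 5 0 12 10 14 108 0-11-10-4-9-5 0-3-3-4-9-11-12-4-10-3-28-13-25 1-17-2-8 8-4 13-12-7-11-13-12-4-11 0-4 11-14 1-10-15-9 1-14-37-1z"/><path d="M475 208l-8 0-33 13-2 12-38 31-25 1-32 10-20 0 2 23 14 28-1 28 5 15 14-2 16-8 12 0 15-8 13 4 10 0 13-6 17 7 12-1 47 4 14-9 0-11-3-5-10-7-13-4-9-9-14-21-10-8 2-13 30-12 7-7-7-14 0-2 7-7-1-4-10-13z"/><path d="M430 349l-13 6-10 0-13-4-15 8-8 0 4 3 5 9 0 10-3 7 26 1 8 8 1 18 9 24 10-4 6 2 14 0-2 13-10 6-10 10 6 5 0 4-16 15-14 21-13 11-1 5 18 1 4-7 16-6 21 0 19 8 21-3 15 7 0-16 7-18 0-22 6-3 10-1 0-113-9-3-13 8-17 0-30-4-12 1z"/><path d="M318 296l-16 5-11 0-10-5-6 0-3 11 16 12-1 10-11 14 1 10 3 5 13 12 7 11-13 12-8 4 2 8-1 17 13 25 3 28 19 31 3 3 8 0 1 9 12 10 51 0 2-6 13-11 14-21 16-15 0-4-6-4-11 5-20-1-3 2 1-6-4-10 7-15 2-2 14 0 5-2-8-23 0-16-9-10-26-1-20 9 14 14 1 10 4 6-4 11-10 9-12 1-5-4-4 1-14-11 2-9 12-19 3-15-7-13-5-24 1-28z"/><path d="M211 49l-3 1-1 13-11 23-1 23 2 2 13 0 13 10 8 25 6 11-10 13-2 29-3 4-12 1-12-5-20 6-12 7-12-1-11 9-10 2 32 18 32 11 4 5 9-4 24 3 9-6 15 4 12-8 11 3 18-3 5-3 13-19 10 2 12-8-10-8-1-18-5-9 0-11 4-9 0-15-6-3-23-3-24-10-13-3-6-10 0-35-4-17-14-11-15 0z"/><path d="M51 140l-35 2 0 164 8 7 1 8 4 2 14-4 12 1 4-2-2-15 4-13 12-13 12-3-8-23 0-6 20 3 9-9 9-4 12-16-8-3-11-13-9-34-21-17z"/><path d="M430 51l-7 3-4 9 0 8-4 5-8 4-16 1-8 8 1 8 12 12 7 12 2 17 4 8 22 15 19 2 17 21 25 18 1 4-2 9 11 16 16 8 9 0 1-108-5 0-16-16-32-14-24-17-10-11 6-12z"/><path d="M17 379l-1 148 49 1 7-14 0-27-11-18-14-39-20-41z"/><path d="M501 229l-8 8 7 16-7 7-30 12-2 13 10 8 14 21 9 9 13 4 10 7 3 5 0 11 7 3 1-114-14-2z"/><path d="M527 16l-58 0 3 30-17 5-7 11 10 5 24 18 9 0 15-8 21 2z"/><path d="M299 16l-133 0-1 7-4 7 10 13 8 2 4 4 26-1 2-11 3-5 16 0 25 8 7-1 21 4 17-21z"/><path d="M370 359l-19 8-15 3 3 12 5 9 0 8-16 28-1 7 11 10 7 0 5 4 9 0 7-4 6-6 4-9-5-18-14-14 17-8 5-4 1-14-5-9z"/>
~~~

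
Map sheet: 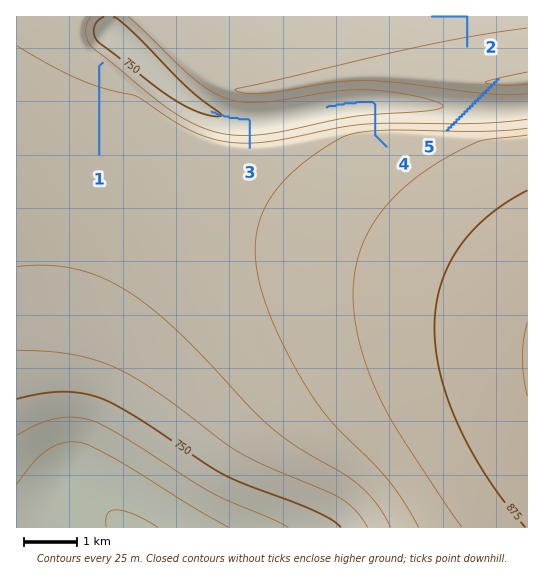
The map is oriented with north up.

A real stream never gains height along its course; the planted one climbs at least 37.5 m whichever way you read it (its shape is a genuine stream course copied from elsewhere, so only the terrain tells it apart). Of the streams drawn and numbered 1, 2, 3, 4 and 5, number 5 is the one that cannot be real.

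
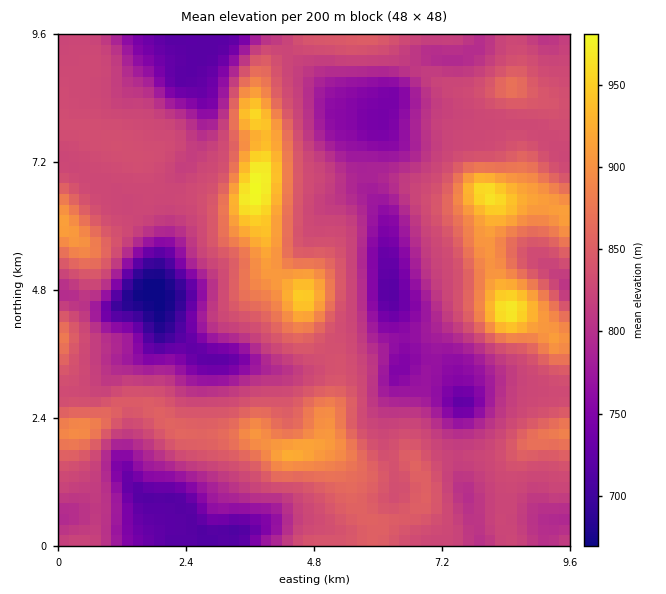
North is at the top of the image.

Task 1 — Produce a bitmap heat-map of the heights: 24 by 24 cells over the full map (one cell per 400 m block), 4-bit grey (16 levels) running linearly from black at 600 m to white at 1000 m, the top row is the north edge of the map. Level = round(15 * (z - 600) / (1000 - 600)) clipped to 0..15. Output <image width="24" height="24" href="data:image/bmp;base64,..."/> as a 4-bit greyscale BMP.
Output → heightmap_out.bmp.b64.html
<image width="24" height="24" href="data:image/bmp;base64,Qk2WAQAAAAAAAHYAAAAoAAAAGAAAABgAAAABAAQAAAAAACABAAATCwAAEwsAABAAAAAAAAAAAAAAABEREQAiIiIAMzMzAERERABVVVUAZmZmAHd3dwCIiIgAmZmZAKqqqgC7u7sAzMzMAN3d3QDu7u4A////AIh1VERGeZmZmYiIiHh1VFZmeJmpmYiIh4h1VWeIiZqpmYiIiJhlZ4iZqqqpmYiZmal3iZmrzMuZmYiZqruYmqqrq7qYmHeJqpmZmZmamrqHd1V4mZiJiHeIiZmGZmZ4mZh3ZlVXiJmGZmZ4mqh2RFZ4mZmGZ3iau5hlNGiZq6l1Z4rNy4dTM1iqzbl1V5rduYl0NGirzLl1aJrLmKqWRYmsuqllaJu6mbuYd4q8uZh1eJu6qrmYiJrduYh2iazcvKmIiJneuYd3ia3cy5mZmInOyYd3iJu7qZmZmIm9uXdmeJmZmZmZmHi9uHZleImZmZmIh2e9qGZVaImZmZmIdVarmHZmeImamZmHZVWKmIiIiIiZmIiGVURYiZmZiIiJiA=="/>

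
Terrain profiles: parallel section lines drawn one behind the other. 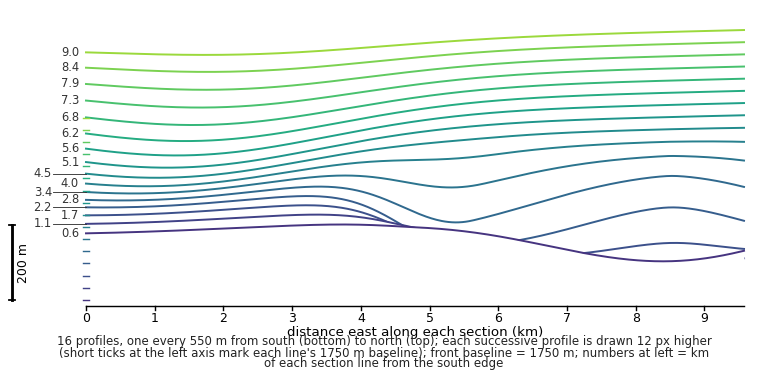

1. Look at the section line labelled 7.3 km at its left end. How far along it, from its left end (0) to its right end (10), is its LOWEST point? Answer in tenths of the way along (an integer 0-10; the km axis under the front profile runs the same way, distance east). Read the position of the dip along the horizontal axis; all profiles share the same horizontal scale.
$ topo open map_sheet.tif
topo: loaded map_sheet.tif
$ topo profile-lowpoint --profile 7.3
2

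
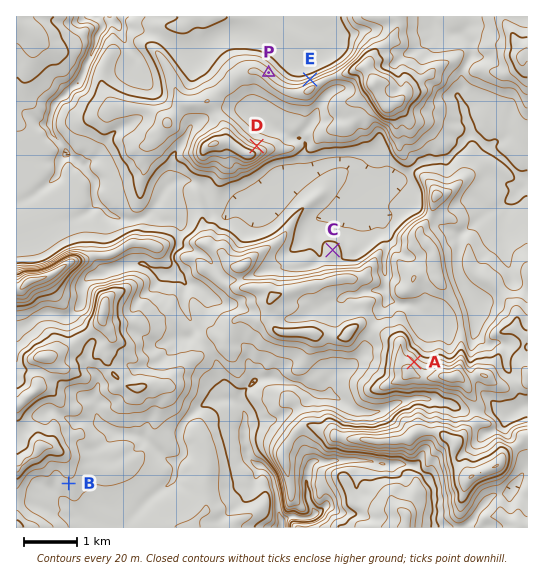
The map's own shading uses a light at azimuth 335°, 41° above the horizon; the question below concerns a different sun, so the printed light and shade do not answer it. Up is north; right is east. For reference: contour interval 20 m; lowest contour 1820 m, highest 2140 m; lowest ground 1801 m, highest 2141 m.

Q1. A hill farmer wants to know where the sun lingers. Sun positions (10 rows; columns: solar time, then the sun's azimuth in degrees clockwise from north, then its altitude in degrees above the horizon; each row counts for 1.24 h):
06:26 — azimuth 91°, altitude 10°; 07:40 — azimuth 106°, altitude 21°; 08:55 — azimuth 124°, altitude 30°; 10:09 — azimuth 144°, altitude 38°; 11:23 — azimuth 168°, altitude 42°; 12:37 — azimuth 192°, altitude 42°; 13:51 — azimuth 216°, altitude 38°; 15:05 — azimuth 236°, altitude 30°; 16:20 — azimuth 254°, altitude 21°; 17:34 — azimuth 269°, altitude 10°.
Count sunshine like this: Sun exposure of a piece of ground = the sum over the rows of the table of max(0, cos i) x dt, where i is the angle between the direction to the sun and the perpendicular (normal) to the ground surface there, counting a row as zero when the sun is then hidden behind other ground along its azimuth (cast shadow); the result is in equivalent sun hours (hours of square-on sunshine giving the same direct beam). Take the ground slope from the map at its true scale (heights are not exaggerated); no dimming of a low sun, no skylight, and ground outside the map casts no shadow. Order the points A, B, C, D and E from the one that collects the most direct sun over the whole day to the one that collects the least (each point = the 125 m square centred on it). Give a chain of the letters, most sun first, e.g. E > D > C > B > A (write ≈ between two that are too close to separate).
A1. B ≈ C > A > D > E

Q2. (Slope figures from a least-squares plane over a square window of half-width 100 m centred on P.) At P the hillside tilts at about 9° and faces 43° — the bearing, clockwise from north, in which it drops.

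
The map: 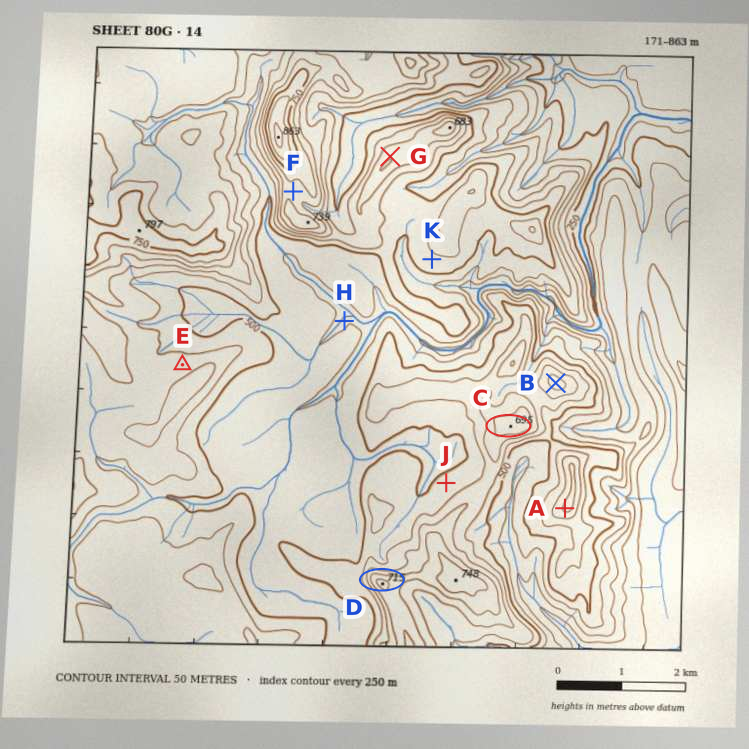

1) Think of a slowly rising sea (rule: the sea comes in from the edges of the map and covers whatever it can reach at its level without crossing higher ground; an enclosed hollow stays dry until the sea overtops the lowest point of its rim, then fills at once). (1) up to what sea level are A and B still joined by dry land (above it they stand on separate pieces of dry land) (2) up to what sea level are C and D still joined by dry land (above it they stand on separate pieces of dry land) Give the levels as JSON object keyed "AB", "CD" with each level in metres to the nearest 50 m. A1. {"AB": 500, "CD": 550}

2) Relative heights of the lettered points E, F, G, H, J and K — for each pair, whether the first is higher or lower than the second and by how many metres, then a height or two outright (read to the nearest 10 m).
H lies lower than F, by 250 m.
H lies lower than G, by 210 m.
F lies higher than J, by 160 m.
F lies higher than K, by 150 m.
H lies lower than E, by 150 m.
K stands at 530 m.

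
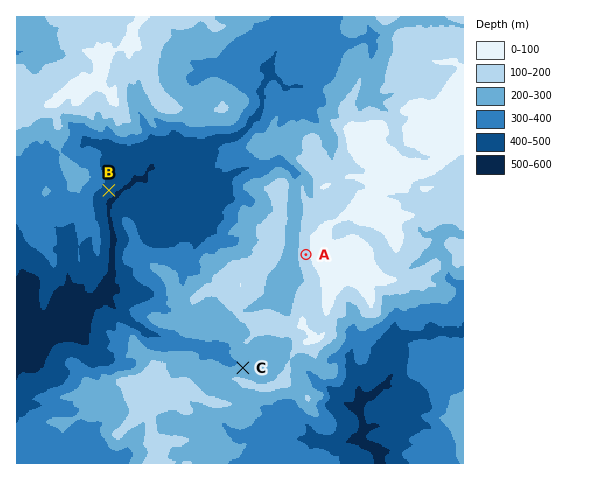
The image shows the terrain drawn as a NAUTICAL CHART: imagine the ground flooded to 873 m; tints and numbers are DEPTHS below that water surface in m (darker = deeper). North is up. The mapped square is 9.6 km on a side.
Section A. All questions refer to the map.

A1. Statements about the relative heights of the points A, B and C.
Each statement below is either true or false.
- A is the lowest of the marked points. false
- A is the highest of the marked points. true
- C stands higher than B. true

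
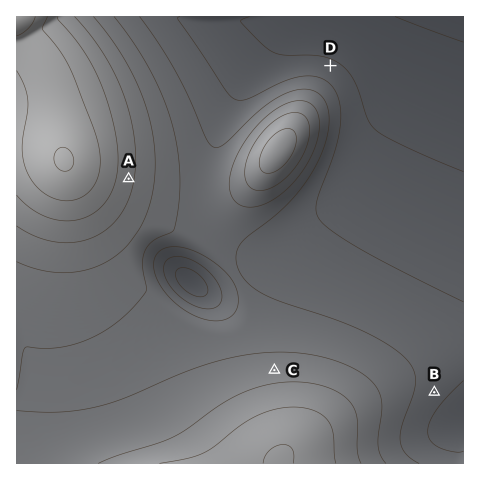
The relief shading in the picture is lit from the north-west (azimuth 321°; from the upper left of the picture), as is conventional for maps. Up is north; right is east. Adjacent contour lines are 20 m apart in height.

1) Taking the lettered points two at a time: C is lower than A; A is higher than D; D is lower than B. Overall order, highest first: A C B D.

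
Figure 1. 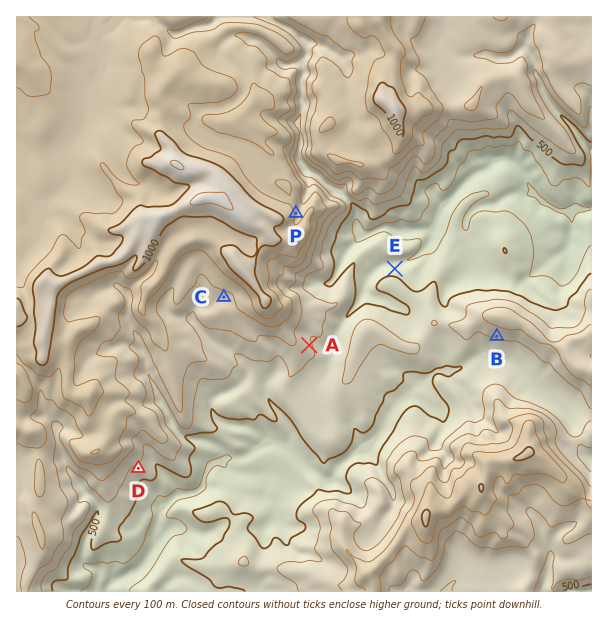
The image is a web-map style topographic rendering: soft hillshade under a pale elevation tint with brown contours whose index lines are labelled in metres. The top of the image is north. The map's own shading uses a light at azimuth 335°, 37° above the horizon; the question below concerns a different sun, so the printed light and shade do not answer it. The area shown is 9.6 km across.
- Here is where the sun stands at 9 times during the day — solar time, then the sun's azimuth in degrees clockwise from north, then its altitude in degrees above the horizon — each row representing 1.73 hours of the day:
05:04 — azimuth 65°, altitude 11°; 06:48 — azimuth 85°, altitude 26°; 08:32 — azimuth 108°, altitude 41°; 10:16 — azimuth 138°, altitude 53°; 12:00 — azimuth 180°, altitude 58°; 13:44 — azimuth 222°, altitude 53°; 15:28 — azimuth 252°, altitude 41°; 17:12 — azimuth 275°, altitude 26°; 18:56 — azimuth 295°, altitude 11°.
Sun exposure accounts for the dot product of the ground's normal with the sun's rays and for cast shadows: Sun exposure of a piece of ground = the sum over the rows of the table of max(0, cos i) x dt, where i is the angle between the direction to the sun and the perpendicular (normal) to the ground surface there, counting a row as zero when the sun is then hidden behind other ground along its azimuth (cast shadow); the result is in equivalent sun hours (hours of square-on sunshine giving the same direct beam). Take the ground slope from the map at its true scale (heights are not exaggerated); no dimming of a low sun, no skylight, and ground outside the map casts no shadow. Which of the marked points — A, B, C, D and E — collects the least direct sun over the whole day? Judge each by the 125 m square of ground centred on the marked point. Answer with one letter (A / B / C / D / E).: E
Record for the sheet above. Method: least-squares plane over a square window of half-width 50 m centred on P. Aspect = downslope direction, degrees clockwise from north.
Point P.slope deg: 29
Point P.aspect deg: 75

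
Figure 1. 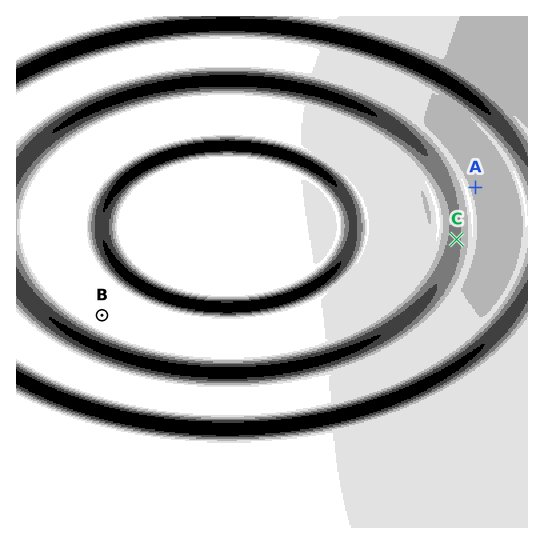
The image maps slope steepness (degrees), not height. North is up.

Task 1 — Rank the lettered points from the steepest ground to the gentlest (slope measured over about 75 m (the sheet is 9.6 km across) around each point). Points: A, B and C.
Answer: C A B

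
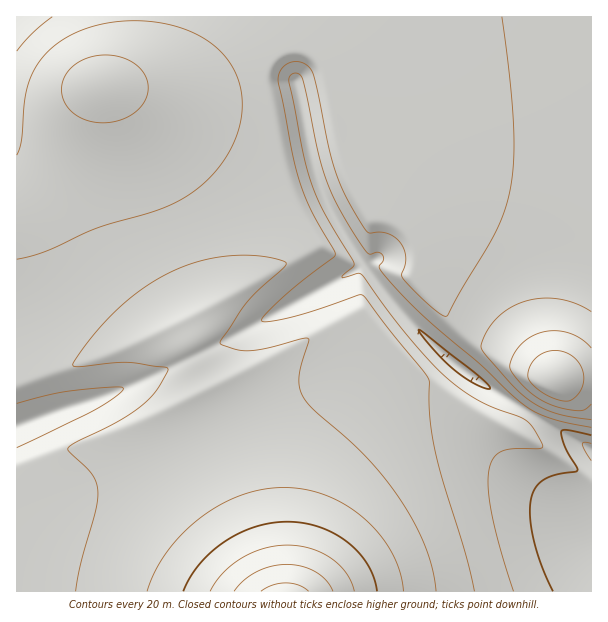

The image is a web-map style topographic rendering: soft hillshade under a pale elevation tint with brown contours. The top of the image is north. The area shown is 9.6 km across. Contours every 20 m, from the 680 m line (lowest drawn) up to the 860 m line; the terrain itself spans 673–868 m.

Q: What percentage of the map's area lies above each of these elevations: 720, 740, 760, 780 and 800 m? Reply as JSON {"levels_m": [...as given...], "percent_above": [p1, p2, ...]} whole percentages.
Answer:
{"levels_m": [720, 740, 760, 780, 800], "percent_above": [93, 76, 36, 8, 3]}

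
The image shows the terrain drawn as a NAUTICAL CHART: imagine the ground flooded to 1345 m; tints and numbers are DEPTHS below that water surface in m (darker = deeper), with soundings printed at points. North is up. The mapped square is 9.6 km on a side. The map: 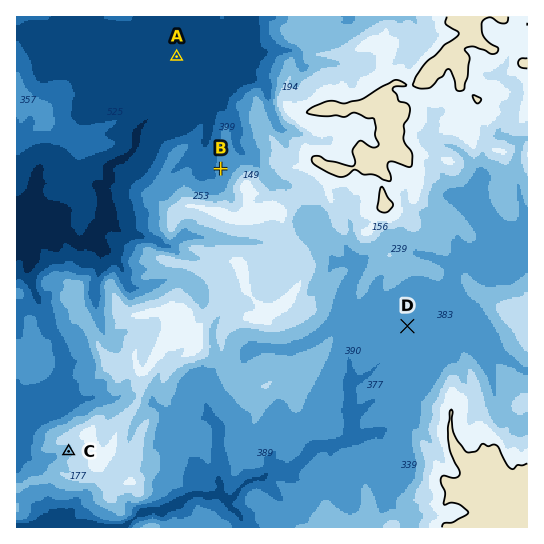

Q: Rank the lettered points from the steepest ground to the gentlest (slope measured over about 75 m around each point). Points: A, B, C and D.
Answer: C B D A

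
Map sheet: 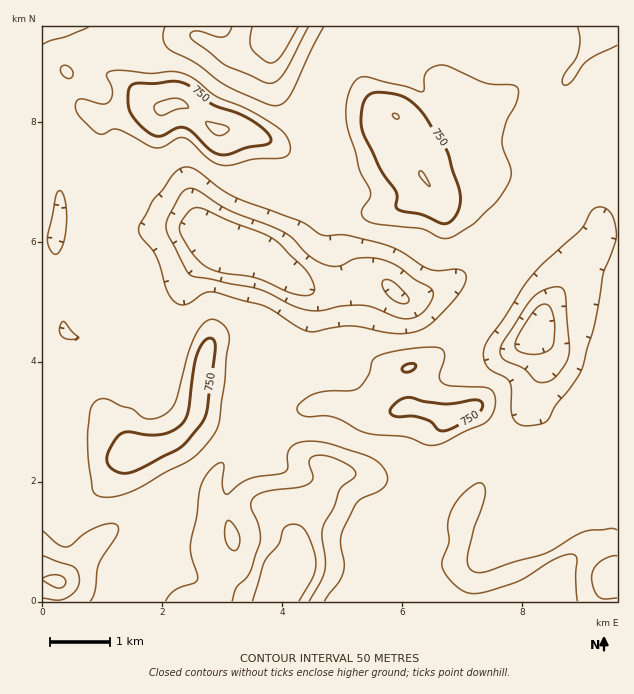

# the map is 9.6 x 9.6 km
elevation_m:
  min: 510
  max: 800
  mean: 660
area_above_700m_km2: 15.7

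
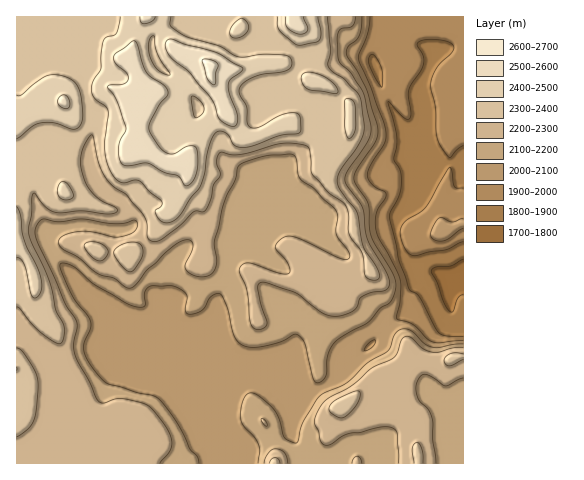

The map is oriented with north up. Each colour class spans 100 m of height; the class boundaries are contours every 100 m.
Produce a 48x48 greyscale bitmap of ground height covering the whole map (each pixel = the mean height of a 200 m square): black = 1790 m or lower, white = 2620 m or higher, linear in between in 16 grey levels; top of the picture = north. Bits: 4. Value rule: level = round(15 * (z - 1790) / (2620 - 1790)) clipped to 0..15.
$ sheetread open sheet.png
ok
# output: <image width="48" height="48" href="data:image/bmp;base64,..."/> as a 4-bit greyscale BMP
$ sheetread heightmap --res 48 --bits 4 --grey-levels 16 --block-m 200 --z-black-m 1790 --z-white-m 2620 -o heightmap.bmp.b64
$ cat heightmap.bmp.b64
<image width="48" height="48" href="data:image/bmp;base64,Qk32BAAAAAAAAHYAAAAoAAAAMAAAADAAAAABAAQAAAAAAIAEAAATCwAAEwsAABAAAAAAAAAAAAAAABEREQAiIiIAMzMzAERERABVVVUAZmZmAHd3dwCIiIgAmZmZAKqqqgC7u7sAzMzMAN3d3QDu7u4A////AIiIiIiIiIiIdmZVVVV5h2ZmZ3d3eJmHZoiIiIiIiIiIdmVVVVVodmZ3d3d3eJmHZpiIiIiIiIiIhlVVVVVnZmd4d3d3eJmHZpmIiImIiIiIdlVVVVZ3ZWd4iHd3eJmHZqmYiImYiIiIZVVVVWd3VVeImIiIiJmHZqqYiJmImZmHZVVVVWd2VVaJqYiJmYh3ZqqYiJmHiId2VVVVVWdlVVV5qpiImYd3ZqqYiJh3d2ZlVVVVVVZVVVVmiZmIiId3dqqYiJh2ZVVVVVVVVVVVVVVlVomIiId3d7qYiIdlVVVVVVVVVVVVVVZlVWiIiYeIiLqIiIZVVVVVVVVVVVVVVVZmVFZ4iZiJmamIiHZVVVVVVVVVVVVVVVZmVURWeZmJmZiImHVVVVVVVVVVVWZlVVZmVURFaJdmd4iZmXZVVVVVVVVVVmdmZmZmZVREZ3UzM4maqXZVVVVVVVVVVnd3ZmZnZmVUVVMiEYmqmXZVVVVVVVVVVniHdmZ3d2ZURDMhAJqqmGVVVVVVVWZVZnh3Zmd4iHdlQyIRAKu6l2VVVmZVVWZlZnh3d3iIiHdmUyIQAKu6hlVWZ3ZVVWZmZnd3d4iIiIiHYyEQAKu5dVVneIdmZnd2Z3h3iIiIiImYYxEAAKu4ZVZ4iZh2Z3iHd4iHd4iIiJmoUhAAALunZmiZmqmHd4iHd3d3eIiIiImWQhEAALuWZ4mpmqmId3iHd3d3eIiId4l1MiIhEcp2eJmZmamZh3iHd3d3iIh3eJhkIjMzMrl2eIiId4mqmIiHdmd3d3d3iadDIjNEQ7l3d3d3d3irqYiIdmZnd2ZniadDIjNERLmIiIiJmImru5mYdmZmZmZniZdDIiI0NLqZqqqqmZq7vKmYdmZmZmZniZZDIRIzM7mau7qZiau7vLqpd2ZmZmZ4mXZEMREjIqqru7qYmqu7zMuph2ZmZneKmGVEMhEiIqqru6mJu7vMzdyph3ZmZ3ial1QzMhESIqqru6mazMzN3d25mHZmd4mrqGQzIhESIqqru6mbzd3d3e25mId3d4mrqXVDIRESIqqqu6mbze7t3d26mqmIiImqqpZDIRESIrqqq6mbzd7czMzKq8y6qaqqq6hkIREiIru6u7qrzd3cu7zLvMzMu7qqq7lkIREiMru7u7qrzd3cy7vM3cu7zLqqq7lkIiEiMszMzMqrze7czLu97bqru7qqq7hTIiEiMrzM3cu7zu7tzLvN7bqqqqqqq7dCIiIiMrvM3cu83u/t3Lve7Lqqqqqru6cyIiIiM7u8zLvN3e7ty7zu3LqqqrvLuoUyMiIiM7u7u7q8zd7cu87/7cu7qry7mHQiMyIiM6qqqqq7ze3LvN7/7dzMy7qph1MiMzIiI6qqqqqs3u273u7u3LzMu6qpdkIjMzIiIqqqqqqrzdy83u3cuqqqq7qpdlMzMyIiIqqqqqqrvNy83Lu6u6qqq8y5dmQzMiIiIqqqqqqrvMzLu6qqu7qqvd25h2QzMzMyIqqqqqqru83cuqqqq7qqzdy5iHVDMzMiIg=="/>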